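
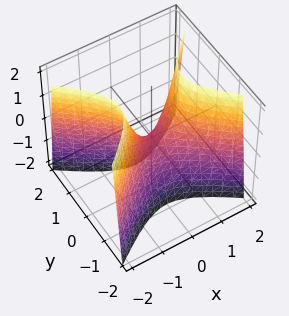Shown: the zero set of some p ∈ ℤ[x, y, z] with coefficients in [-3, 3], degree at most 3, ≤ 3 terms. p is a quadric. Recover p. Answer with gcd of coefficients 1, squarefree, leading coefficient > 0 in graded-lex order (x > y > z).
2*x^2 - 3*y^2 - z

First, deg p = 2. A saddle surface; a quadric.
Then, symmetries: it's symmetric under y → −y, forcing even powers of y; the x ↦ −x reflection is a symmetry, so x appears only in even powers.
Next, from the axis intercepts and sections: it meets the x-axis at x = 0 (among the integer gridlines); it meets the y-axis at y = 0 (among the integer gridlines).
Finally, matching integer coefficients to the picture gives p.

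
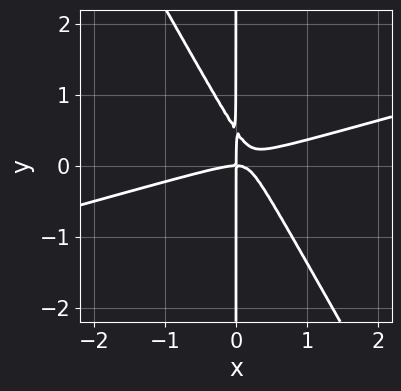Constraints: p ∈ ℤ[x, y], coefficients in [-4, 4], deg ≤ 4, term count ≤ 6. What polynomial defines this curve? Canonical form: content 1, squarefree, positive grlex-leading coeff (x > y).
x^3 - 3*x^2*y - 2*x*y^2 + x*y

The degree is 3 — no degree-2 curve has this shape.
Against the integer gridlines: it crosses the x-axis at the gridline x = 0; the visible y-axis segment lies entirely on the curve.
The integer polynomial consistent with all of this is the stated p.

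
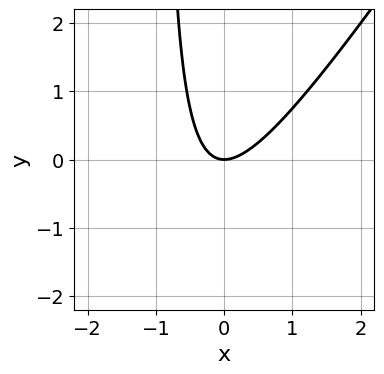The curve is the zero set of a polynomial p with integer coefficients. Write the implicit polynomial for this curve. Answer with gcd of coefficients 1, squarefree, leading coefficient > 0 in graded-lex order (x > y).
3*x^2 - 2*x*y - 2*y

deg p = 2. The shape is more complex than any degree-1 curve.
From the axis intercepts and sections: one y-axis crossing is at y = 0; it crosses the x-axis at the gridline x = 0.
Together with the visible shape, these determine p as stated.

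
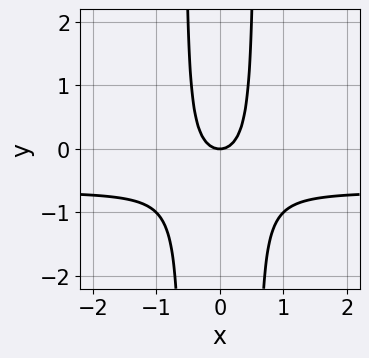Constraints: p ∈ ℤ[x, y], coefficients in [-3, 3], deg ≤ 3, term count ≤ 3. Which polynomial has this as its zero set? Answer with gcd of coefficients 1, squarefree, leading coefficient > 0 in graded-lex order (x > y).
1. deg p = 3.
2. Symmetries: mirror symmetry x ↦ −x ⇒ only even powers of x.
3. Checking where it meets the axes: it crosses the y-axis at the gridline y = 0; one x-axis crossing is at x = 0.
4. Solving for integer coefficients yields p as stated.

3*x^2*y + 2*x^2 - y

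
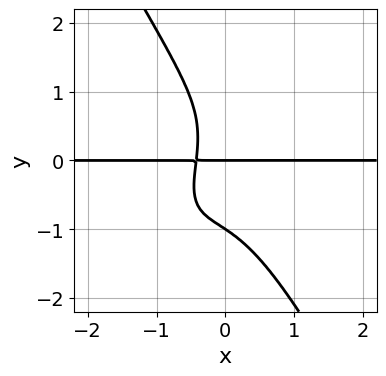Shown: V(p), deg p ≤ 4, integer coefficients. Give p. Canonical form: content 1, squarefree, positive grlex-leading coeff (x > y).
Degree: no degree-3 curve has this shape, so deg p = 4.
Against the integer gridlines: every point of the x-axis in the box is on the curve; among the integer gridlines, it crosses the y-axis at y ∈ {-1, 0}.
Fitting integer coefficients to these (and the overall shape) gives p.

2*x^3*y - 2*x^2*y^2 + y^4 + 2*x*y + y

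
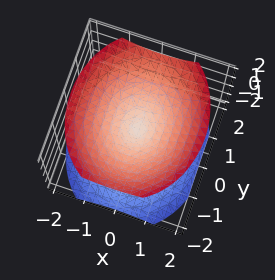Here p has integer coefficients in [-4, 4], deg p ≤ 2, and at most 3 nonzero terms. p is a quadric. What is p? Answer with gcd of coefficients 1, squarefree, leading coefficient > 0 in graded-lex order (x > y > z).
1. The picture has 2 separate pieces. Treating them together as one polynomial.
2. Degree: a double cone through the origin; a quadric, so deg p = 2.
3. Symmetries: it's symmetric under y → −y, forcing even powers of y; it's symmetric under z → −z, forcing even powers of z; the x ↦ −x reflection is a symmetry, so x appears only in even powers.
4. Observable constraints: one z-axis crossing is at z = 0; it meets the x-axis at x = 0 (among the integer gridlines); it meets the y-axis at y = 0 (among the integer gridlines).
5. Matching integer coefficients to the picture gives p.

3*x^2 + 2*y^2 - 3*z^2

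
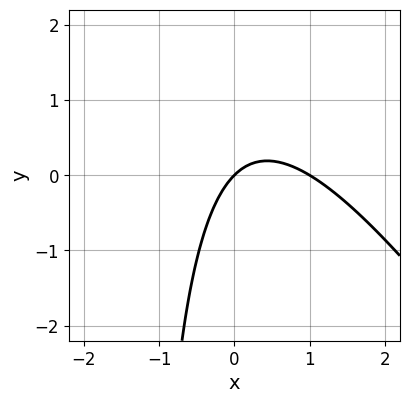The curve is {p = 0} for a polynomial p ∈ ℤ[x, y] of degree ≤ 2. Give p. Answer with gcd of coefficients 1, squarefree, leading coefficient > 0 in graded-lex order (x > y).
deg p = 2. A generic line meets the curve in up to 2 points.
Against the integer gridlines: the x-axis gridline crossings are at x ∈ {0, 1}; it meets the y-axis at y = 0 (among the integer gridlines).
Fitting integer coefficients to these (and the overall shape) gives p.

3*x^2 + 2*x*y - 3*x + 3*y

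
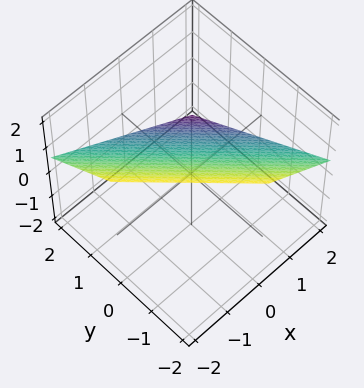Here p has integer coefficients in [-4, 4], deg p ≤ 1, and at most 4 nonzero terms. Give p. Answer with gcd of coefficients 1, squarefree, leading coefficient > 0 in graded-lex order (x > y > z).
(a) Degree: every cross-section is a straight line — this is a plane, so deg p = 1.
(b) Observable constraints: it crosses the x-axis at the gridline x = 1; it meets the y-axis at y = 1 (among the integer gridlines).
(c) Assembling these constraints gives the stated polynomial.

2*x + 2*y + 3*z - 2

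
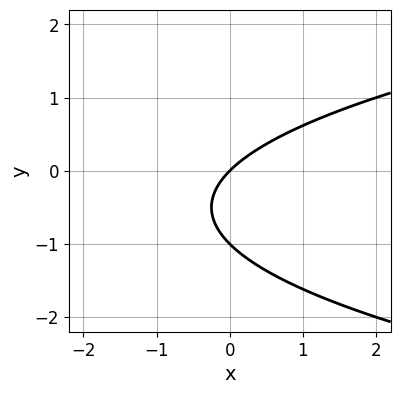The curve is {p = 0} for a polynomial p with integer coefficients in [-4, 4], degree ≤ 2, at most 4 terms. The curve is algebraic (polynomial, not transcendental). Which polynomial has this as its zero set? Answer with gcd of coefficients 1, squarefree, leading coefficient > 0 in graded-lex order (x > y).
(a) The degree is 2 — no degree-1 curve has this shape.
(b) From the visible intercepts: one x-axis crossing is at x = 0; the y-axis gridline crossings are at y ∈ {-1, 0}.
(c) The integer polynomial consistent with all of this is the stated p.

y^2 - x + y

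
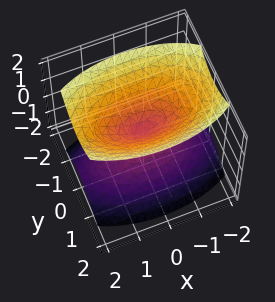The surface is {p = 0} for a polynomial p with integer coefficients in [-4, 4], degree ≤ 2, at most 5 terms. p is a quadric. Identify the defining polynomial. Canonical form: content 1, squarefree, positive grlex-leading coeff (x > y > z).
(a) There are 2 components. Treating them together as one polynomial.
(b) Degree: a double cone through the origin; a quadric, so deg p = 2.
(c) Symmetries: the x ↦ −x reflection is a symmetry, so x appears only in even powers; it's symmetric under y → −y, forcing even powers of y; the z ↦ −z reflection is a symmetry, so z appears only in even powers.
(d) Checking where it meets the axes: it crosses the x-axis at the gridline x = 0; it crosses the z-axis at the gridline z = 0.
(e) Matching integer coefficients to the picture gives p.

x^2 + 3*y^2 - 2*z^2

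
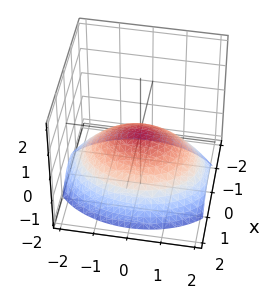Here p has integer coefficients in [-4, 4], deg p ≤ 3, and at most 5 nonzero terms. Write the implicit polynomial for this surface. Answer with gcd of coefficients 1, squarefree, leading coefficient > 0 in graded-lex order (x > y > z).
2*x^2 + y^2 + 3*z

deg p = 2. A single bowl opening along one axis; a quadric.
Symmetries: mirror symmetry x ↦ −x ⇒ only even powers of x; mirror symmetry y ↦ −y ⇒ only even powers of y.
From the axis intercepts and sections: one z-axis crossing is at z = 0; it meets the x-axis at x = 0 (among the integer gridlines); one y-axis crossing is at y = 0.
Assembling these constraints gives the stated polynomial.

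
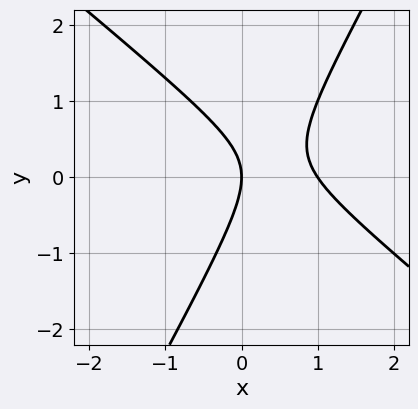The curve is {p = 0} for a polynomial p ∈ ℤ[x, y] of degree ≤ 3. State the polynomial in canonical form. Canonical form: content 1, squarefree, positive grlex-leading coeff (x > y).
3*x^2 + 2*x*y - 2*y^2 - 3*x

First, degree: no degree-1 curve has this shape, so deg p = 2.
Then, against the integer gridlines: the x-axis gridline crossings are at x ∈ {0, 1}; it crosses the y-axis at the gridline y = 0.
Finally, solving for integer coefficients yields p as stated.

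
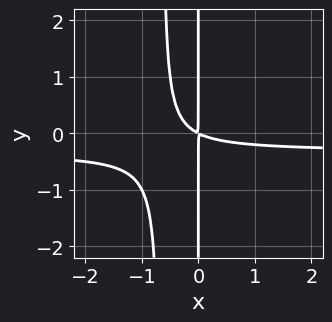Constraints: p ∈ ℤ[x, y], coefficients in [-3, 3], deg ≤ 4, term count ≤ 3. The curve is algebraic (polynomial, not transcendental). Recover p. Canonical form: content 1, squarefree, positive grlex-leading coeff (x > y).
3*x^2*y + x^2 + 2*x*y

Degree: no degree-2 curve has this shape, so deg p = 3.
From the visible intercepts: every point of the y-axis in the box is on the curve.
Putting this together gives p.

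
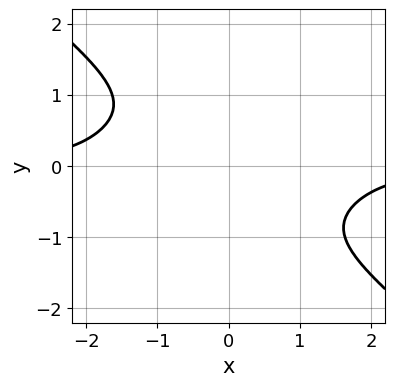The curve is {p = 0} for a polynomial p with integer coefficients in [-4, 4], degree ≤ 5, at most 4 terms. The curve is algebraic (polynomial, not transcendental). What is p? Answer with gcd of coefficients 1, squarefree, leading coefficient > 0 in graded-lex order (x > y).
x^3*y + x*y^3 + 3*y^4 + 3

deg p = 4. The shape is more complex than any degree-3 curve.
From the axis intercepts and sections: no x-intercept at any integer in the box; it misses every integer gridline on the y-axis.
These observations pin down the coefficients.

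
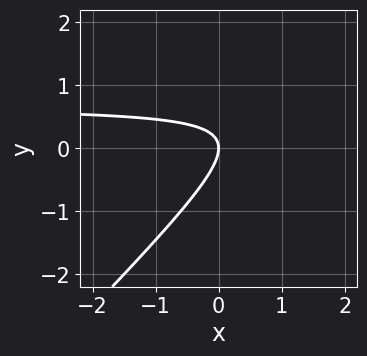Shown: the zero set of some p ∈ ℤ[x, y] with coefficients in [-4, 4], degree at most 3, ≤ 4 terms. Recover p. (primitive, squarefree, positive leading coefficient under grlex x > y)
1. Degree: a generic line meets the curve in up to 2 points, so deg p = 2.
2. Reading off the gridlines: it crosses the y-axis at the gridline y = 0; it meets the x-axis at x = 0 (among the integer gridlines).
3. Solving for integer coefficients yields p as stated.

3*x*y - 3*y^2 - 2*x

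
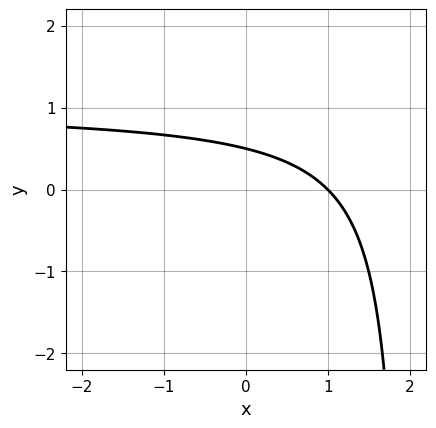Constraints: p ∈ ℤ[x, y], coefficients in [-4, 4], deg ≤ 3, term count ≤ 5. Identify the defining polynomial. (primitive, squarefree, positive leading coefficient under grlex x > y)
x*y - x - 2*y + 1

The degree is 2 — a generic line meets the curve in up to 2 points.
From the visible intercepts: it crosses the x-axis at the gridline x = 1.
These observations pin down the coefficients.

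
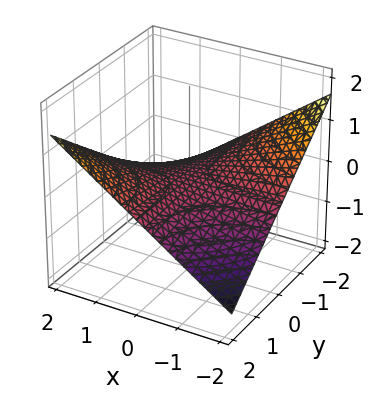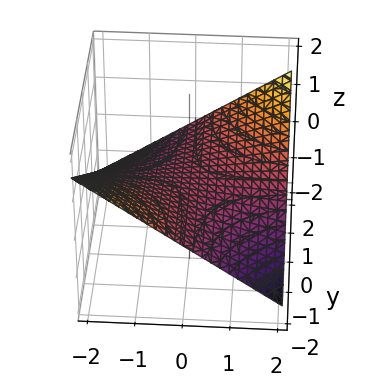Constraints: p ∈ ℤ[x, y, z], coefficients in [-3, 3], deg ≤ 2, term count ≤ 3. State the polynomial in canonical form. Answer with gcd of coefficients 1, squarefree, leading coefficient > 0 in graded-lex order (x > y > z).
First, the degree is 2 — a hyperbolic paraboloid; a quadric.
Next, from the axis intercepts and sections: one z-axis crossing is at z = 0; the visible y-axis segment lies entirely on the surface.
Finally, the integer polynomial consistent with all of this is the stated p. Check: (-1, 0, 0) on the x-axis lies on the surface, and p(-1, 0, 0) = 0. ✓

x*y - 3*z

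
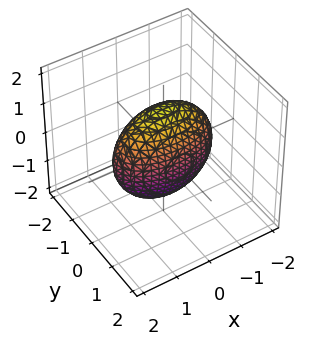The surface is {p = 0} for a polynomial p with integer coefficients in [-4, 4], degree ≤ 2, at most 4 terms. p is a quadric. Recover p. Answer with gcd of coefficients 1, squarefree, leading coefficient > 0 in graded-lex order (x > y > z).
First, degree: bounded and convex; a quadric, so deg p = 2.
Then, symmetries: mirror symmetry y ↦ −y ⇒ only even powers of y; the z ↦ −z reflection is a symmetry, so z appears only in even powers; mirror symmetry x ↦ −x ⇒ only even powers of x.
Finally, solving for integer coefficients yields p as stated.

x^2 + 3*y^2 + z^2 - 2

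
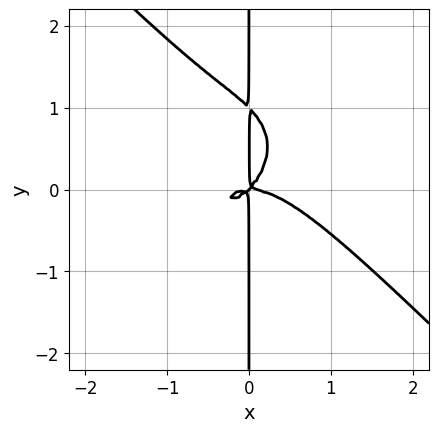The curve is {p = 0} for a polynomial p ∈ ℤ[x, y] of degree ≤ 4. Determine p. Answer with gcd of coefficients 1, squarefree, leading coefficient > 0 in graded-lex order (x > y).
First, deg p = 4. No degree-3 curve has this shape.
Then, from the axis intercepts and sections: the visible y-axis segment lies entirely on the curve.
Finally, fitting integer coefficients to these (and the overall shape) gives p.

x^4 + x*y^3 + x^2*y - x*y^2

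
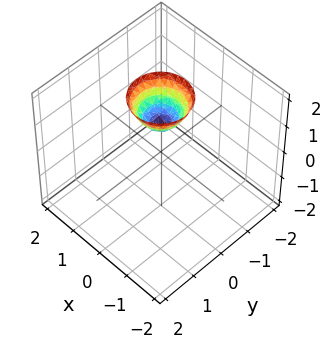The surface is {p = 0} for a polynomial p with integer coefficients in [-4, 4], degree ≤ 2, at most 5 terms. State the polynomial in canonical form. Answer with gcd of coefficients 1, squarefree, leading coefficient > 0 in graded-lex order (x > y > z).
1. deg p = 2. The shape is more complex than any degree-1 surface.
2. Symmetries: rotational symmetry about the z-axis ⇒ p depends on x, y only through x² + y².
3. From the visible intercepts: it misses every integer gridline on the y-axis; a circular section at z = 2 has radius between 0 and 1.
4. These observations pin down the coefficients. Check: (0, 0, 1) on the z-axis lies on the surface, and p(0, 0, 1) = 0. ✓

3*x^2 + 3*y^2 - 2*z + 2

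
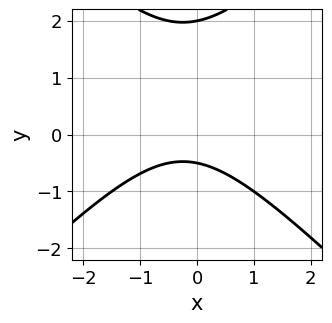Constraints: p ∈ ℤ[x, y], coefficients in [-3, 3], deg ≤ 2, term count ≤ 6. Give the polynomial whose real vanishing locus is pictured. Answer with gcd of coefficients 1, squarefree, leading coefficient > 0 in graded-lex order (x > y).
2*x^2 - 2*y^2 + x + 3*y + 2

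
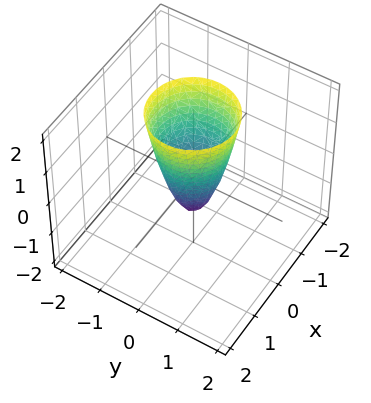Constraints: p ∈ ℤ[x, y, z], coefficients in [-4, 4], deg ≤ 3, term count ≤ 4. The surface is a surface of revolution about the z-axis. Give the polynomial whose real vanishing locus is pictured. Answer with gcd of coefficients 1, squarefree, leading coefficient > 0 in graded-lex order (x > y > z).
First, the degree is 2 — no degree-1 surface has this shape.
Next, symmetries: rotational symmetry about the z-axis ⇒ p depends on x, y only through x² + y².
Then, against the integer gridlines: a circular section at z = 1 has radius between 0 and 1; it crosses the z-axis at the gridline z = -1.
Finally, together with the visible shape, these determine p as stated.

3*x^2 + 3*y^2 - z - 1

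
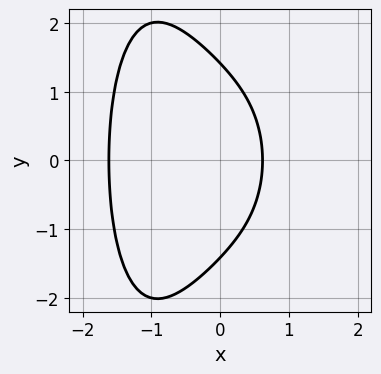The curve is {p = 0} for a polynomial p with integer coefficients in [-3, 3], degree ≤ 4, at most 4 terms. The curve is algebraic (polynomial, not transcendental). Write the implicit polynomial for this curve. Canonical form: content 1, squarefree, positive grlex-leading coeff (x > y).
x^4 + y^2 + 3*x - 2

First, the degree is 4 — no degree-3 curve has this shape.
Then, symmetries: it's symmetric under y → −y, forcing even powers of y.
Finally, these observations pin down the coefficients.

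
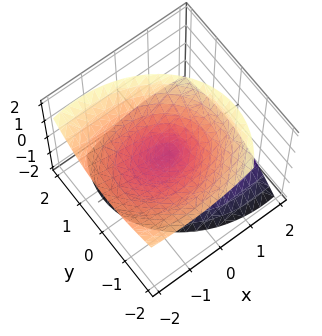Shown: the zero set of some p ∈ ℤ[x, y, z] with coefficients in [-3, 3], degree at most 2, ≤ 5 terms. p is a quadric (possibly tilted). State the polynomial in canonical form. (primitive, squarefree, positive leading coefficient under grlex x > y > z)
2*x^2 + 3*x*z + 3*y^2 + 2*y*z - 3*z^2

1. There are 2 components.
2. Degree: no degree-1 surface has this shape, so deg p = 2.
3. From the visible intercepts: it meets the x-axis at x = 0 (among the integer gridlines); it crosses the z-axis at the gridline z = 0; one y-axis crossing is at y = 0.
4. Fitting integer coefficients to these (and the overall shape) gives p.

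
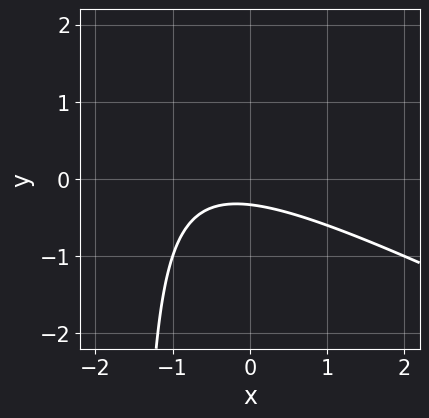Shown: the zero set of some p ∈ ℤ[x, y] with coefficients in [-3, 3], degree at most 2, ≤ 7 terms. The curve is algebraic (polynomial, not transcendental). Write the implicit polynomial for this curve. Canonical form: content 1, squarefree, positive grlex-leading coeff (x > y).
(a) The degree is 2 — no degree-1 curve has this shape.
(b) Checking where it meets the axes: the curve avoids every integer x-axis point in the box.
(c) The integer polynomial consistent with all of this is the stated p.

x^2 + 2*x*y + x + 3*y + 1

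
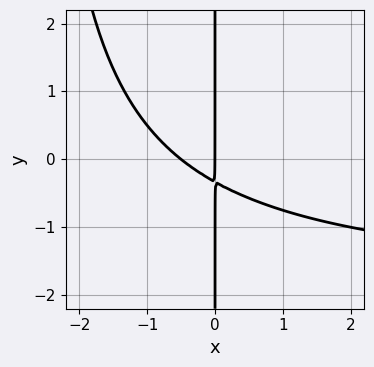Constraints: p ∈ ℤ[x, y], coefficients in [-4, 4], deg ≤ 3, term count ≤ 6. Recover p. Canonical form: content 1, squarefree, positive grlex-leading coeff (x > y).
x^2*y + 2*x^2 + 3*x*y + x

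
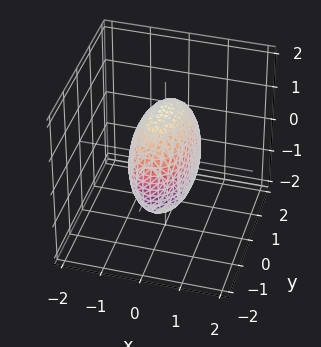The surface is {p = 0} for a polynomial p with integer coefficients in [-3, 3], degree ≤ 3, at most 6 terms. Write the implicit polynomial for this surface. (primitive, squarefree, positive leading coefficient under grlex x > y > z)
3*x^2 + y^2 + z^2 - 2

Degree: a closed, bounded, convex surface; a quadric, so deg p = 2.
Symmetries: mirror symmetry z ↦ −z ⇒ only even powers of z; it's symmetric under y → −y, forcing even powers of y; the x ↦ −x reflection is a symmetry, so x appears only in even powers.
Matching integer coefficients to the picture gives p.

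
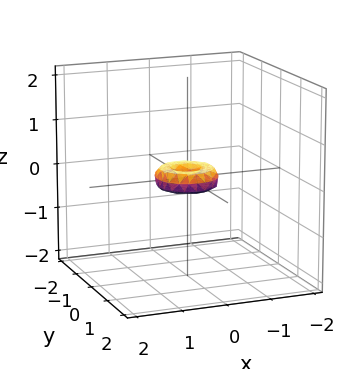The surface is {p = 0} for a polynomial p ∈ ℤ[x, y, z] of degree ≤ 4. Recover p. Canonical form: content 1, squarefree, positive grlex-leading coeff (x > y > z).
2*x^4 + 4*x^2*y^2 + 2*y^4 - x^2 - y^2 + 2*z^2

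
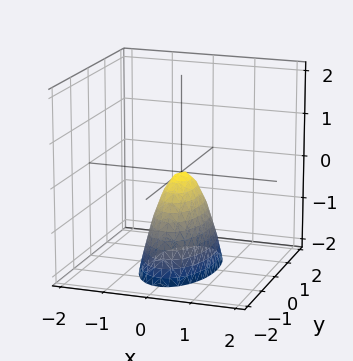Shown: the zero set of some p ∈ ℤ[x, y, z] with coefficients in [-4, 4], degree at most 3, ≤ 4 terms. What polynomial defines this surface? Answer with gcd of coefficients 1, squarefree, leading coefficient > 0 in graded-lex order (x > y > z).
3*x^2 + y^2 + z

(a) deg p = 2. A paraboloid; a quadric.
(b) Symmetries: the x ↦ −x reflection is a symmetry, so x appears only in even powers; the y ↦ −y reflection is a symmetry, so y appears only in even powers.
(c) Reading off the gridlines: it meets the y-axis at y = 0 (among the integer gridlines); it meets the x-axis at x = 0 (among the integer gridlines); it crosses the z-axis at the gridline z = 0.
(d) Together with the visible shape, these determine p as stated.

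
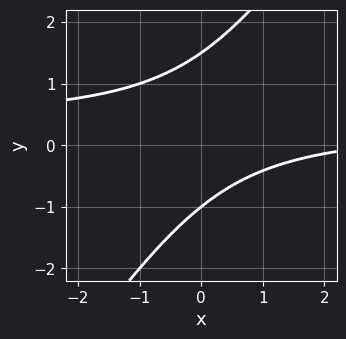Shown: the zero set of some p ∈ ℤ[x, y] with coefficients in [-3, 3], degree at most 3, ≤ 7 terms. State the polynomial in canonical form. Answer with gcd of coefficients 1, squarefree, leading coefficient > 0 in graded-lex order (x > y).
(a) The degree is 2 — a generic line meets the curve in up to 2 points.
(b) From the visible intercepts: it meets the y-axis at y = -1 (among the integer gridlines); it misses every integer gridline on the x-axis.
(c) Assembling these constraints gives the stated polynomial.

3*x*y - 2*y^2 - x + y + 3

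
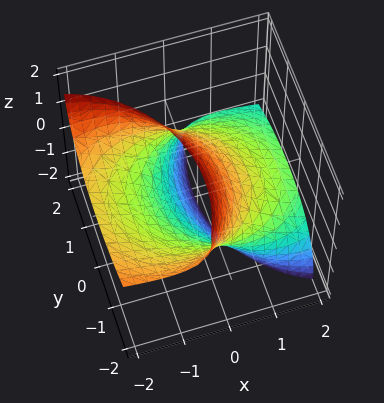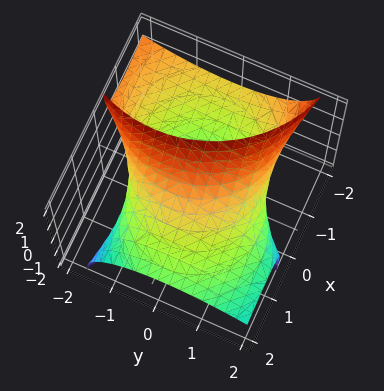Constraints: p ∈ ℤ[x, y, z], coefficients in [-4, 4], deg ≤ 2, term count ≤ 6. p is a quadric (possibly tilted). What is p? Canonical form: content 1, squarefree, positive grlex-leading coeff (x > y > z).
First, deg p = 2. No degree-1 surface has this shape.
Finally, the integer polynomial consistent with all of this is the stated p.

x^2 + 3*x*z + y^2 + y*z + z^2 - 2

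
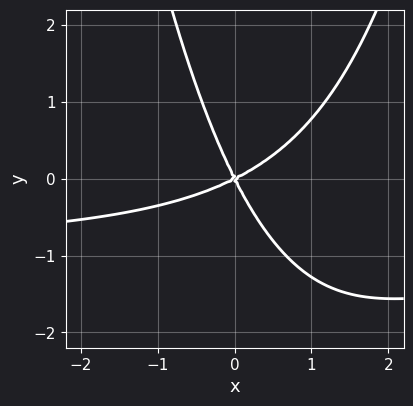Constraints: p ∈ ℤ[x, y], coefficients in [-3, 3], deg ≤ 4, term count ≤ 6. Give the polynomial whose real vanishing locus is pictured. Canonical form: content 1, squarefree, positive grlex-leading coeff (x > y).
2*x^2*y + 2*x^2 - 3*x*y - 2*y^2

The degree is 3 — no degree-2 curve has this shape.
Checking where it meets the axes: it meets the x-axis at x = 0 (among the integer gridlines); it meets the y-axis at y = 0 (among the integer gridlines).
Together with the visible shape, these determine p as stated.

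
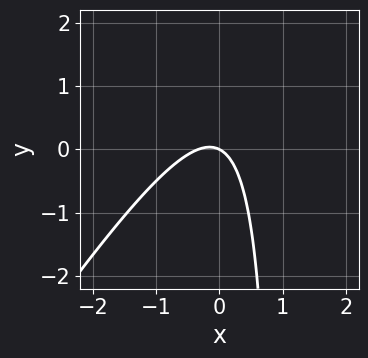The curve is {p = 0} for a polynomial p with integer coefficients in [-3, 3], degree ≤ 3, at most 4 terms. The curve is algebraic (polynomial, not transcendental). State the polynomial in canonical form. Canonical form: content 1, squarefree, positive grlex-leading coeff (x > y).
3*x^2 - 2*x*y + x + 2*y

(a) Degree: no degree-1 curve has this shape, so deg p = 2.
(b) From the axis intercepts and sections: it meets the y-axis at y = 0 (among the integer gridlines); it crosses the x-axis at the gridline x = 0.
(c) Putting this together gives p.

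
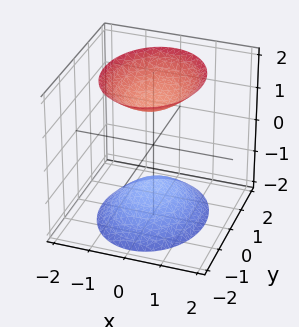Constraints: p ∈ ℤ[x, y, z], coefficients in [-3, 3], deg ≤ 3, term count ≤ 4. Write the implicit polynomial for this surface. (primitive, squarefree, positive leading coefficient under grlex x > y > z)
3*x^2 + 2*y^2 - 2*z^2 + 3

1. The picture has 2 separate pieces. They look like related sheets of one shape, so recover p as a whole.
2. The degree is 2 — two sheets facing apart; a quadric.
3. Symmetries: it's symmetric under y → −y, forcing even powers of y; it's symmetric under x → −x, forcing even powers of x; the z ↦ −z reflection is a symmetry, so z appears only in even powers.
4. Checking where it meets the axes: no y-intercept at any integer in the box; no x-intercept at any integer in the box.
5. These observations pin down the coefficients.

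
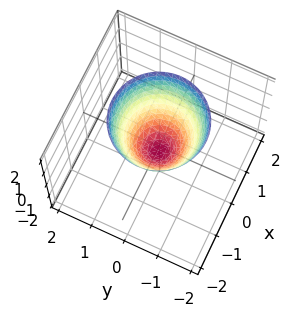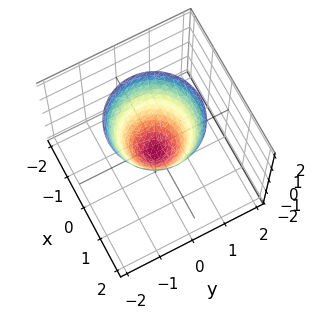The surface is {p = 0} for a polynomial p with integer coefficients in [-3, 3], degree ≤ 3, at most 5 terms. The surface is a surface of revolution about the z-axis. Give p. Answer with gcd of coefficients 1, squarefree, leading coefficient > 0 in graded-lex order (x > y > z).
3*x^2 + 3*y^2 - 2*z - 1

(a) The degree is 2 — a generic line meets the surface in up to 2 points.
(b) Symmetries: the surface is invariant under rotation about z: p = q(x² + y², z).
(c) Against the integer gridlines: a circular section at z = 2 has radius between 1 and 2.
(d) Putting this together gives p.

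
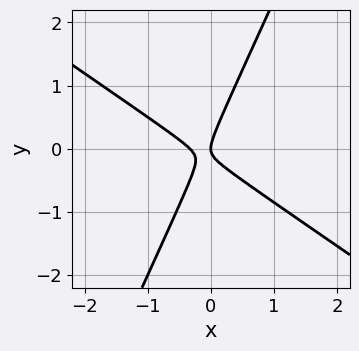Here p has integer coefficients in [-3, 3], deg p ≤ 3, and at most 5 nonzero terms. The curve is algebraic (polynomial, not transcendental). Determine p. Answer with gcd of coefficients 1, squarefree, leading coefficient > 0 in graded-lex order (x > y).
3*x^2 + 3*x*y - 2*y^2 + x

First, the degree is 2 — no degree-1 curve has this shape.
Then, from the axis intercepts and sections: it crosses the y-axis at the gridline y = 0; it meets the x-axis at x = 0 (among the integer gridlines).
Finally, assembling these constraints gives the stated polynomial.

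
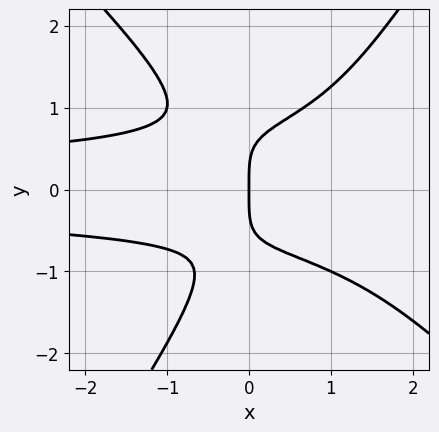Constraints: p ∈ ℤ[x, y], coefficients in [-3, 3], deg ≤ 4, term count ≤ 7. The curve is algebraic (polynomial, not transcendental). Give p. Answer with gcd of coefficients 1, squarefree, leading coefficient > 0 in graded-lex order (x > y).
3*x^2*y^2 + x*y^3 - 2*y^4 - 3*x*y^2 + 3*x

(a) Degree: a generic line meets the curve in up to 4 points, so deg p = 4.
(b) Reading off the gridlines: one y-axis crossing is at y = 0; it meets the x-axis at x = 0 (among the integer gridlines).
(c) Solving for integer coefficients yields p as stated.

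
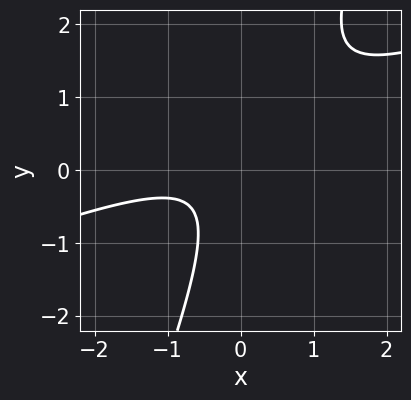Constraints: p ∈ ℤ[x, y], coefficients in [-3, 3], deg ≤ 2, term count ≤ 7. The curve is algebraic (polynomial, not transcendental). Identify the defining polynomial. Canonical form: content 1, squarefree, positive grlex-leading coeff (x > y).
x^2 - 3*x*y + y^2 + x + 1

1. deg p = 2.
2. Against the integer gridlines: it misses every integer gridline on the x-axis; the curve avoids every integer y-axis point in the box.
3. Putting this together gives p.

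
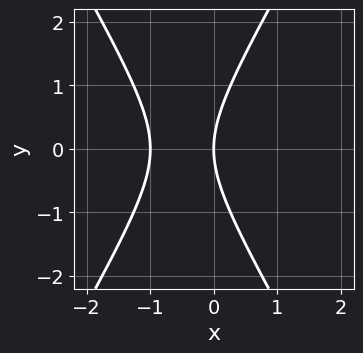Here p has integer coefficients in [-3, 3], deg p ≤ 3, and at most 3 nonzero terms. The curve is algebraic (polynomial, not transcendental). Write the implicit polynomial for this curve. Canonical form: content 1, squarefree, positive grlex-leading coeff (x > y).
1. Degree: a generic line meets the curve in up to 2 points, so deg p = 2.
2. Symmetries: mirror symmetry y ↦ −y ⇒ only even powers of y.
3. Against the integer gridlines: among the integer gridlines, it crosses the x-axis at x ∈ {-1, 0}; one y-axis crossing is at y = 0.
4. Solving for integer coefficients yields p as stated.

3*x^2 - y^2 + 3*x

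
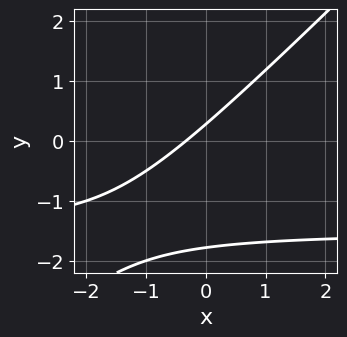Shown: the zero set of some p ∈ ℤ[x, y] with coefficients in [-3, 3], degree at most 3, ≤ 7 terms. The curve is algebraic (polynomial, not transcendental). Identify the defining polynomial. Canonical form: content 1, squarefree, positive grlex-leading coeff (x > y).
(a) deg p = 2. A generic line meets the curve in up to 2 points.
(b) Putting this together gives p.

2*x*y - 2*y^2 + 3*x - 3*y + 1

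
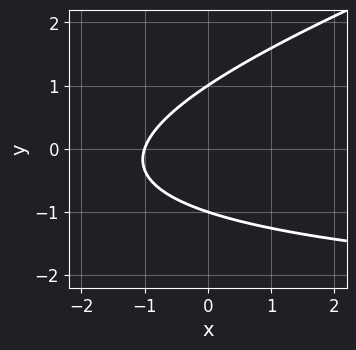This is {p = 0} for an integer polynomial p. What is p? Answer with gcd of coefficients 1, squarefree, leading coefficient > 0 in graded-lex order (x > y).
x*y - 3*y^2 + 3*x + 3

1. deg p = 2. A generic line meets the curve in up to 2 points.
2. From the visible intercepts: it meets the x-axis at x = -1 (among the integer gridlines); among the integer gridlines, it crosses the y-axis at y ∈ {-1, 1}.
3. Fitting integer coefficients to these (and the overall shape) gives p.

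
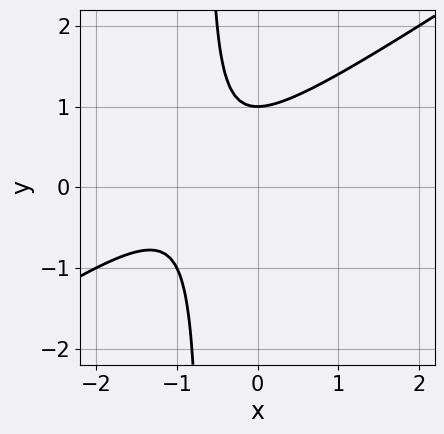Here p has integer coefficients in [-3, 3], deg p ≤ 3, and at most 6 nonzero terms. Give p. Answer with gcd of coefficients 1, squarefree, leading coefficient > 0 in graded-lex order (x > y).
2*x^2 - 3*x*y + 3*x - 2*y + 2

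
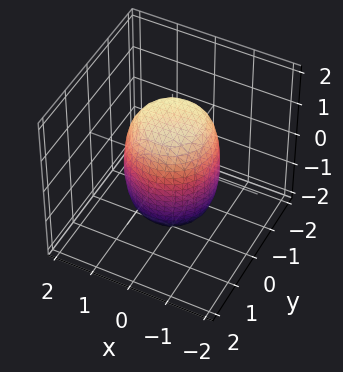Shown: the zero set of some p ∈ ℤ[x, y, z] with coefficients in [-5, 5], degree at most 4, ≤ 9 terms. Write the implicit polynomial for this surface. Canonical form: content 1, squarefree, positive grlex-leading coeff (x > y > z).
The degree is 4 — no degree-3 surface has this shape.
Symmetries: every cross-section ⟂ z is a circle, so x, y appear only via x² + y².
From the visible intercepts: a circular section at z = 1 has radius exactly 1.
Matching integer coefficients to the picture gives p.

2*x^4 + 4*x^2*y^2 + 2*y^4 - x^2 - y^2 + z^2 - 2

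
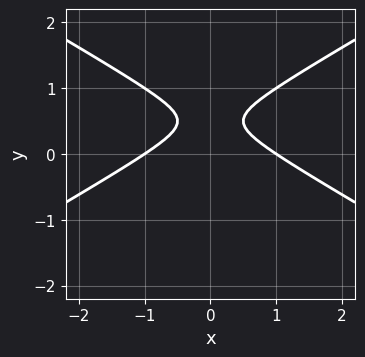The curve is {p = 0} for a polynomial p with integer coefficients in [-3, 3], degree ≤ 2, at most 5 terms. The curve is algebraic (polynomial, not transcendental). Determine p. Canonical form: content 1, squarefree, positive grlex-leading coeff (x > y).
x^2 - 3*y^2 + 3*y - 1

(a) Degree: no degree-1 curve has this shape, so deg p = 2.
(b) Symmetries: it's symmetric under x → −x, forcing even powers of x.
(c) Observable constraints: among the integer gridlines, it crosses the x-axis at x ∈ {-1, 1}; the curve avoids every integer y-axis point in the box.
(d) Solving for integer coefficients yields p as stated.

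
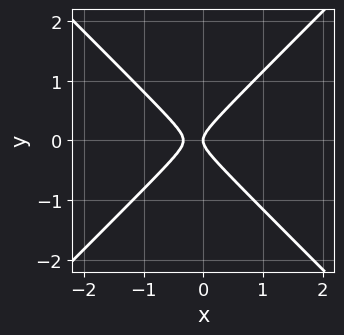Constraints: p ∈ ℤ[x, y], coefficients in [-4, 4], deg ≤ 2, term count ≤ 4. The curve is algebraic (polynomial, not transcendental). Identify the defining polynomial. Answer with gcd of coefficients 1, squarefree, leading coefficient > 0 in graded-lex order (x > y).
3*x^2 - 3*y^2 + x

Degree: the shape is more complex than any degree-1 curve, so deg p = 2.
Symmetries: the y ↦ −y reflection is a symmetry, so y appears only in even powers.
Observable constraints: it meets the x-axis at x = 0 (among the integer gridlines); one y-axis crossing is at y = 0.
Together with the visible shape, these determine p as stated.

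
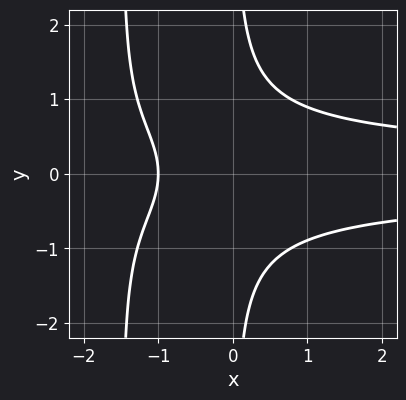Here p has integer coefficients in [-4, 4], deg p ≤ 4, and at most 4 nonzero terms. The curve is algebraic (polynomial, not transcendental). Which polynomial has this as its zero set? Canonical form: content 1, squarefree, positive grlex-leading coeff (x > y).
1. The degree is 4 — a generic line meets the curve in up to 4 points.
2. Symmetries: the y ↦ −y reflection is a symmetry, so y appears only in even powers.
3. From the axis intercepts and sections: it misses every integer gridline on the y-axis; one x-axis crossing is at x = -1.
4. Putting this together gives p.

2*x^2*y^2 + 3*x*y^2 - 2*x - 2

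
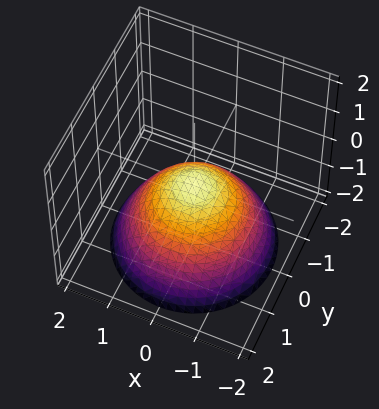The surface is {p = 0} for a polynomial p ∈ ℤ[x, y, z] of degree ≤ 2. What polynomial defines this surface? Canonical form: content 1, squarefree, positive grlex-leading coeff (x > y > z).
First, the degree is 2 — a paraboloid; a quadric.
Next, by symmetry, every cross-section ⟂ z is a circle, so x, y appear only via x² + y².
Then, against the integer gridlines: it crosses the z-axis at the gridline z = 0; a circular section at z = -2 has radius between 1 and 2; it crosses the y-axis at the gridline y = 0; it meets the x-axis at x = 0 (among the integer gridlines).
Finally, together with the visible shape, these determine p as stated.

2*x^2 + 2*y^2 + 3*z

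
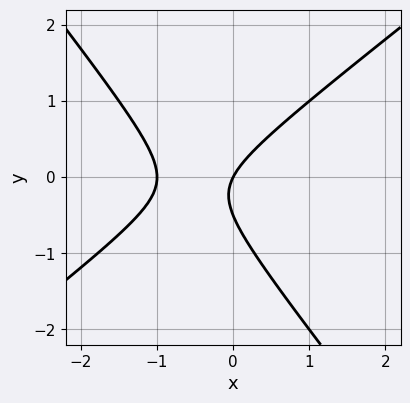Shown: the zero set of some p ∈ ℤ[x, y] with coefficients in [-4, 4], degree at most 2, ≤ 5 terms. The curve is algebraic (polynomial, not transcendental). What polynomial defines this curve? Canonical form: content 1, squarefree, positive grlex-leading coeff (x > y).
2*x^2 - x*y - 2*y^2 + 2*x - y

deg p = 2.
From the visible intercepts: among the integer gridlines, it crosses the x-axis at x ∈ {-1, 0}; one y-axis crossing is at y = 0.
Together with the visible shape, these determine p as stated.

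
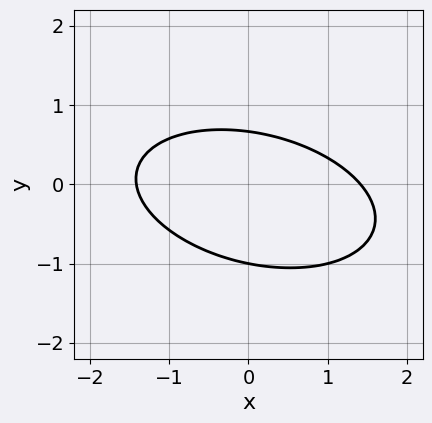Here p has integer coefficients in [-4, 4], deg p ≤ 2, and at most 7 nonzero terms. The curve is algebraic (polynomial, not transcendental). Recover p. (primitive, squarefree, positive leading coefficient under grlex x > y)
x^2 + x*y + 3*y^2 + y - 2

First, the degree is 2 — no degree-1 curve has this shape.
Then, against the integer gridlines: it crosses the y-axis at the gridline y = -1.
Finally, the integer polynomial consistent with all of this is the stated p.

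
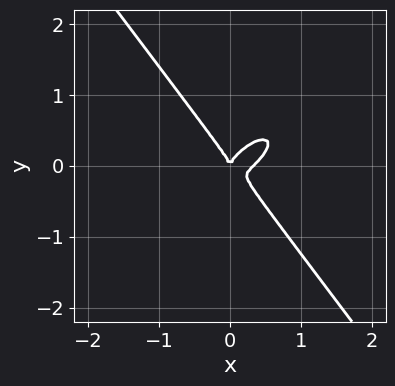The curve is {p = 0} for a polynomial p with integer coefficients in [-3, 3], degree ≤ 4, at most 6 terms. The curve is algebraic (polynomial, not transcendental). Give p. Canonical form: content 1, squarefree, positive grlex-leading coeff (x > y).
First, the degree is 3 — the shape is more complex than any degree-2 curve.
Then, against the integer gridlines: it meets the y-axis at y = 0 (among the integer gridlines); it meets the x-axis at x = 0 (among the integer gridlines).
Finally, putting this together gives p.

3*x^3 - 3*x^2*y + 3*y^3 - x^2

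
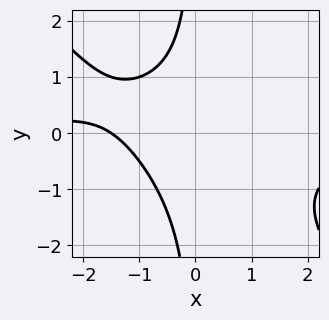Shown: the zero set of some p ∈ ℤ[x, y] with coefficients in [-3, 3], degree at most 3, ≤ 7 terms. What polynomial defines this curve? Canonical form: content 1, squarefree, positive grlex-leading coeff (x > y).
2*x^2*y + 2*x*y^2 + x*y + 2*x + 3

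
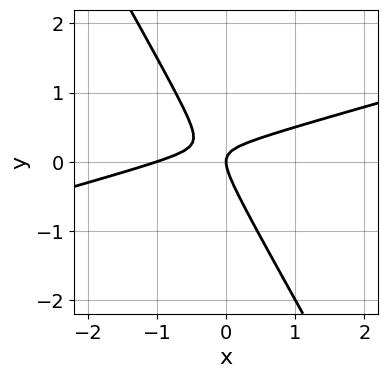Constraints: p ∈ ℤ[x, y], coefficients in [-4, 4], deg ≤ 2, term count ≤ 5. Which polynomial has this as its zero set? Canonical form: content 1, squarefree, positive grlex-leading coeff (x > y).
(a) Degree: a generic line meets the curve in up to 2 points, so deg p = 2.
(b) From the visible intercepts: the x-axis gridline crossings are at x ∈ {-1, 0}; it meets the y-axis at y = 0 (among the integer gridlines).
(c) Putting this together gives p.

x^2 - 3*x*y - 2*y^2 + x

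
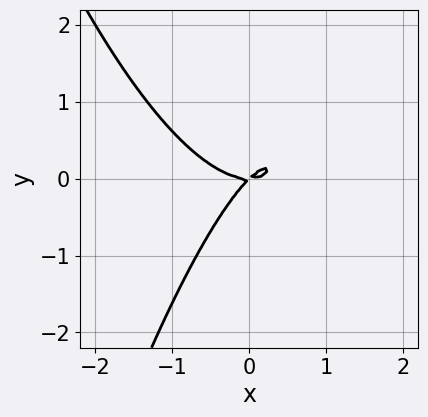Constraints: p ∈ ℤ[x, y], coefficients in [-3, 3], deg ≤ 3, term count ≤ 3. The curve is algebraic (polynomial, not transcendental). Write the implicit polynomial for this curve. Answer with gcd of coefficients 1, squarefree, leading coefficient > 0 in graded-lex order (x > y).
x^3 - x*y + y^2

First, degree: the shape is more complex than any degree-2 curve, so deg p = 3.
Next, reading off the gridlines: one x-axis crossing is at x = 0; it meets the y-axis at y = 0 (among the integer gridlines).
Finally, matching integer coefficients to the picture gives p.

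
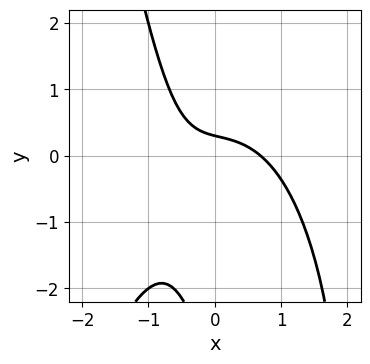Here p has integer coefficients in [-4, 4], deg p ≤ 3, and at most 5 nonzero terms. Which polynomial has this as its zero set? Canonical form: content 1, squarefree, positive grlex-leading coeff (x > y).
The degree is 3 — no degree-2 curve has this shape.
Putting this together gives p.

3*x^3 + 3*x*y + y^2 + 3*y - 1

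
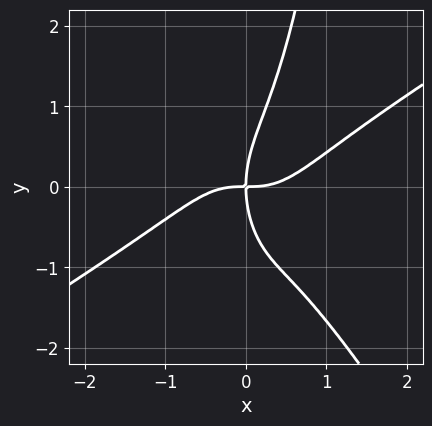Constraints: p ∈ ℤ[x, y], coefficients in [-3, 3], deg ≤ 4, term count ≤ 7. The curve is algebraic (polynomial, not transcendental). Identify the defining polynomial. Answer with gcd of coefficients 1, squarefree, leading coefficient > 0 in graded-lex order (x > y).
3*x^4 - 3*x^3*y - 3*x^2*y^2 + y^3 - 3*x*y

(a) Degree: the shape is more complex than any degree-3 curve, so deg p = 4.
(b) Against the integer gridlines: it crosses the y-axis at the gridline y = 0; one x-axis crossing is at x = 0.
(c) Solving for integer coefficients yields p as stated.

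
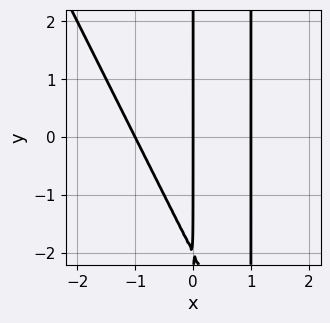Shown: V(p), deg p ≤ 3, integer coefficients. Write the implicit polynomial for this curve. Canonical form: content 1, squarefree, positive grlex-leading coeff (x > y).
First, degree: the shape is more complex than any degree-2 curve, so deg p = 3.
Then, from the visible intercepts: the visible y-axis segment lies entirely on the curve; among the integer gridlines, it crosses the x-axis at x ∈ {-1, 0, 1}.
Finally, solving for integer coefficients yields p as stated.

2*x^3 + x^2*y - x*y - 2*x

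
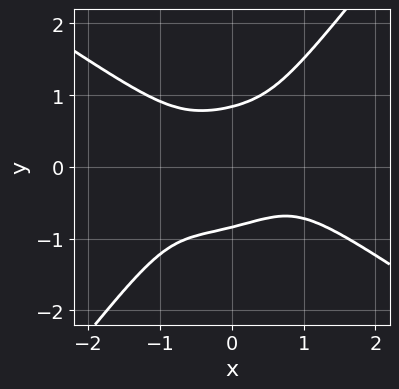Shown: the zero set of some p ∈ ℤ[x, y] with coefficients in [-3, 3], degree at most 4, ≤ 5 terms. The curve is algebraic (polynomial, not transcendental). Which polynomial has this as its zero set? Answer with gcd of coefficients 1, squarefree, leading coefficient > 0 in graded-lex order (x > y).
First, deg p = 4.
Then, from the visible intercepts: no x-intercept at any integer in the box.
Finally, matching integer coefficients to the picture gives p.

x^4 + 2*x*y^3 - 2*y^4 + x^2*y + 1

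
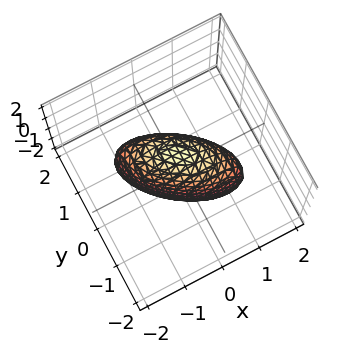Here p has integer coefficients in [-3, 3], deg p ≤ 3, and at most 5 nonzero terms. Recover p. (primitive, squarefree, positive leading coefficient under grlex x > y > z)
2*x^2 + 3*x*y + 3*y^2 + z^2 - 2

deg p = 2.
Checking where it meets the axes: the x-axis gridline crossings are at x ∈ {-1, 1}.
Fitting integer coefficients to these (and the overall shape) gives p.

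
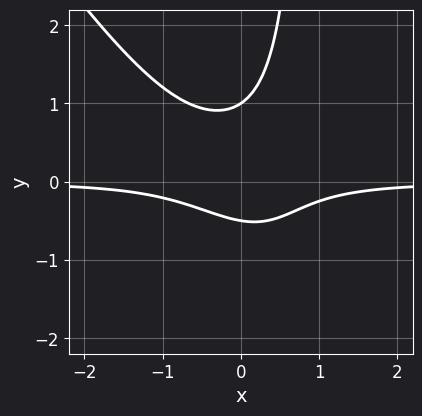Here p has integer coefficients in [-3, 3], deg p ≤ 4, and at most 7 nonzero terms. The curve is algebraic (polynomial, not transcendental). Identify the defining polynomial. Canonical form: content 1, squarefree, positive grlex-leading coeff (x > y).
3*x^2*y + 2*x*y^2 - 2*y^2 + y + 1

First, deg p = 3. No degree-2 curve has this shape.
Then, from the axis intercepts and sections: the curve avoids every integer x-axis point in the box; one y-axis crossing is at y = 1.
Finally, fitting integer coefficients to these (and the overall shape) gives p.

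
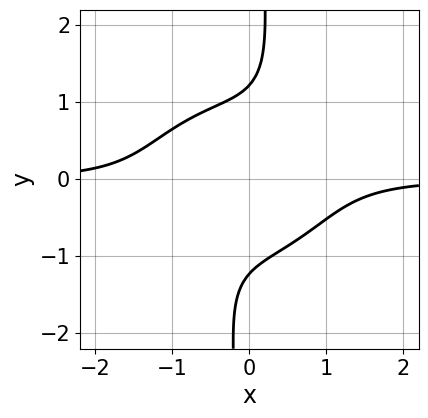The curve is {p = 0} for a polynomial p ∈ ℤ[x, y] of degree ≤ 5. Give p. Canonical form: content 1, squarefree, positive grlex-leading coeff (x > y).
3*x^3*y + 3*x*y^3 + x^2*y - 2*y^2 + 3

Degree: the shape is more complex than any degree-3 curve, so deg p = 4.
From the axis intercepts and sections: the curve avoids every integer x-axis point in the box.
Putting this together gives p.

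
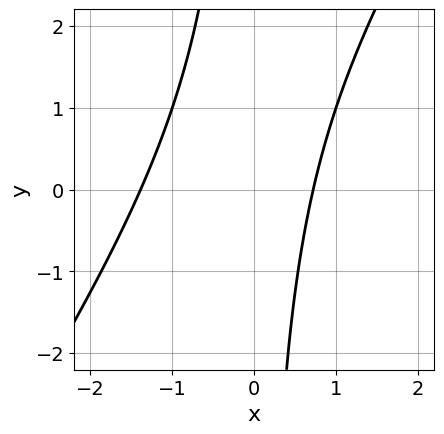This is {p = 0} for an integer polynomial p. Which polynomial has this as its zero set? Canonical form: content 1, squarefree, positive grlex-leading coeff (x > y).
3*x^2 - 2*x*y + 2*x - 3

1. The degree is 2 — a generic line meets the curve in up to 2 points.
2. Observable constraints: the curve avoids every integer y-axis point in the box.
3. These observations pin down the coefficients.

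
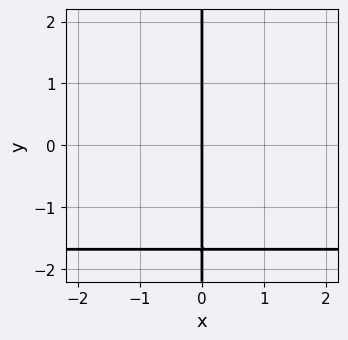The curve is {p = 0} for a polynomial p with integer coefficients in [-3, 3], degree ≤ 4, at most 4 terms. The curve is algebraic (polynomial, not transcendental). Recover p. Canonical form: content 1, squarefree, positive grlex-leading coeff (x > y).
2*x*y^3 + 3*x*y^2 + x

The degree is 4 — a generic line meets the curve in up to 4 points.
From the axis intercepts and sections: the visible y-axis segment lies entirely on the curve; one x-axis crossing is at x = 0.
Together with the visible shape, these determine p as stated.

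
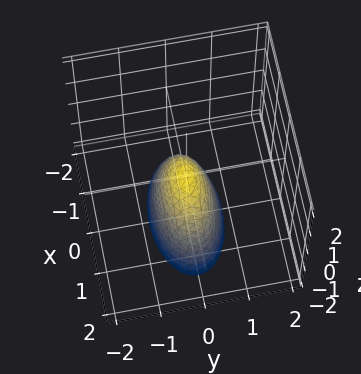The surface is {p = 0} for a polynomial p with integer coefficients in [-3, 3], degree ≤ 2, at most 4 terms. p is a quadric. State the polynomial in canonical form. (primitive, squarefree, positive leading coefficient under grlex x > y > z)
(a) deg p = 2. A paraboloid; a quadric.
(b) Symmetries: the x ↦ −x reflection is a symmetry, so x appears only in even powers; it's symmetric under y → −y, forcing even powers of y.
(c) Checking where it meets the axes: one z-axis crossing is at z = 0; one x-axis crossing is at x = 0.
(d) Putting this together gives p.

x^2 + 3*y^2 + z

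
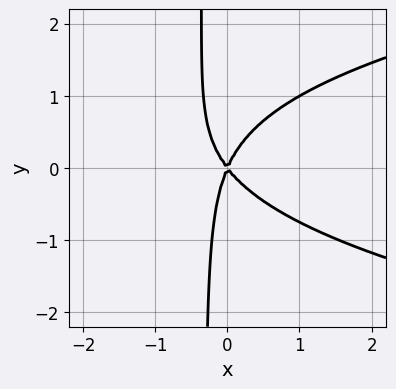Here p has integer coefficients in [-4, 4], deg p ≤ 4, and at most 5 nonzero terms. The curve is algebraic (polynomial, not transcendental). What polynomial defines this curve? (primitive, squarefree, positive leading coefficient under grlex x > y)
1. deg p = 3. A generic line meets the curve in up to 3 points.
2. From the visible intercepts: one x-axis crossing is at x = 0; it crosses the y-axis at the gridline y = 0.
3. Assembling these constraints gives the stated polynomial.

3*x*y^2 - 3*x^2 - x*y + y^2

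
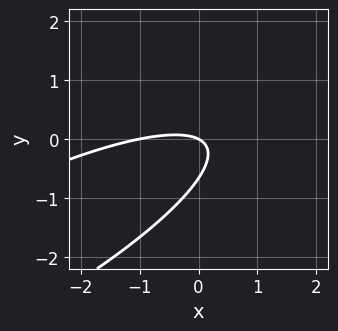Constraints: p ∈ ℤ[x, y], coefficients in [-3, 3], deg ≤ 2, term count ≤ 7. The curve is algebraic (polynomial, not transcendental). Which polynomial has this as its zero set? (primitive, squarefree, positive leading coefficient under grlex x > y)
x^2 - 3*x*y + 3*y^2 + x + 2*y

The degree is 2 — a generic line meets the curve in up to 2 points.
From the visible intercepts: the x-axis gridline crossings are at x ∈ {-1, 0}; it crosses the y-axis at the gridline y = 0.
Together with the visible shape, these determine p as stated.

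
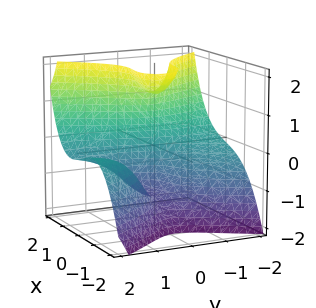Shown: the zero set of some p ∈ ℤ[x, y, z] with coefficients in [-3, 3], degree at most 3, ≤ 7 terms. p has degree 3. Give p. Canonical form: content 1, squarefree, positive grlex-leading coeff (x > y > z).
3*x^3 - 3*y^2*z - 2*x*y + z^2 - 2

The degree is 3 — no degree-2 surface has this shape.
From the visible intercepts: the surface avoids every integer y-axis point in the box.
Together with the visible shape, these determine p as stated.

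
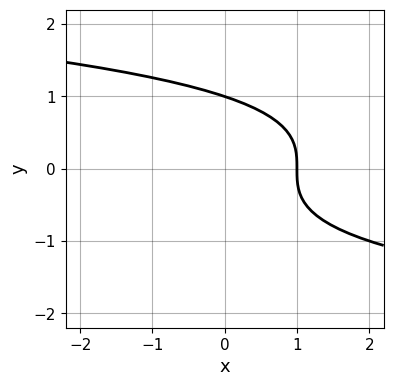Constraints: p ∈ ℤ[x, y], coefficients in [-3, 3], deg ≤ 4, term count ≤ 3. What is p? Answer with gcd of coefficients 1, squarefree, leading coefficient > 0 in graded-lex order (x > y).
Degree: no degree-2 curve has this shape, so deg p = 3.
Against the integer gridlines: it crosses the x-axis at the gridline x = 1; it meets the y-axis at y = 1 (among the integer gridlines).
Assembling these constraints gives the stated polynomial.

y^3 + x - 1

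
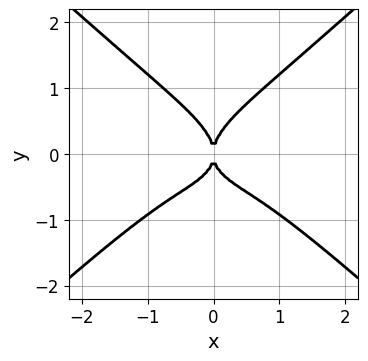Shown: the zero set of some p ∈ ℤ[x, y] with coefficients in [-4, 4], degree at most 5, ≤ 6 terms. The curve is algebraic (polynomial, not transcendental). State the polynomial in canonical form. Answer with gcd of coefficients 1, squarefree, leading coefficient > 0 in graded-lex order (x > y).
2*x^4 - 3*y^4 + 2*x^2*y + 2*x^2

deg p = 4.
Symmetries: the x ↦ −x reflection is a symmetry, so x appears only in even powers.
From the axis intercepts and sections: one x-axis crossing is at x = 0; it crosses the y-axis at the gridline y = 0.
These observations pin down the coefficients.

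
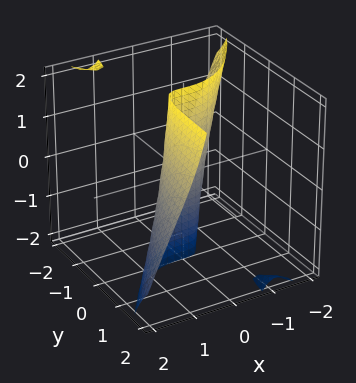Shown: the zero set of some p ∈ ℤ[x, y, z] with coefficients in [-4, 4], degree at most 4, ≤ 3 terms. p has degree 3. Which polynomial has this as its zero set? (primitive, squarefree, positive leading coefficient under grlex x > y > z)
There are 2 components. They look like related sheets of one shape, so recover p as a whole.
Degree: the shape is more complex than any degree-2 surface, so deg p = 3.
From the axis intercepts and sections: it meets the x-axis at x = 0 (among the integer gridlines); it crosses the y-axis at the gridline y = 0; the visible z-axis segment lies entirely on the surface.
Putting this together gives p.

2*x^3 + 2*x*y*z - 3*y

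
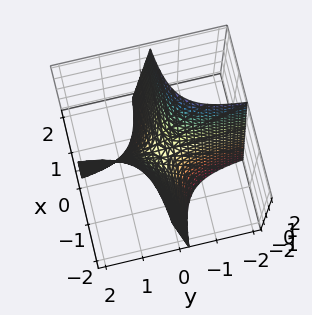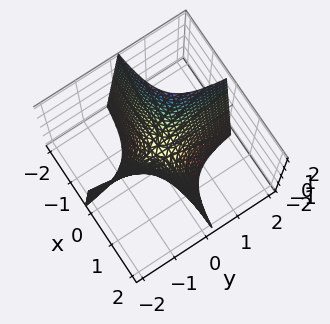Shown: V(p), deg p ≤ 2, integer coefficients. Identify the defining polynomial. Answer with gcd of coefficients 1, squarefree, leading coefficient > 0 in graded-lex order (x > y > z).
4*x*y + z

(a) deg p = 2.
(b) From the visible intercepts: it meets the z-axis at z = 0 (among the integer gridlines); the visible x-axis segment lies entirely on the surface; the visible y-axis segment lies entirely on the surface.
(c) Together with the visible shape, these determine p as stated.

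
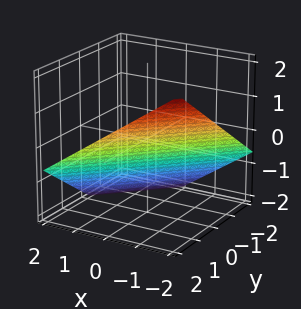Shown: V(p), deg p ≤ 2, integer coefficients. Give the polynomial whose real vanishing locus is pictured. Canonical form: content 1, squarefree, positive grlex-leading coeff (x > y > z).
1. deg p = 1. The surface is flat (a plane).
2. Observable constraints: one x-axis crossing is at x = -1; one y-axis crossing is at y = 1.
3. These observations pin down the coefficients.

2*x - 2*y + 3*z + 2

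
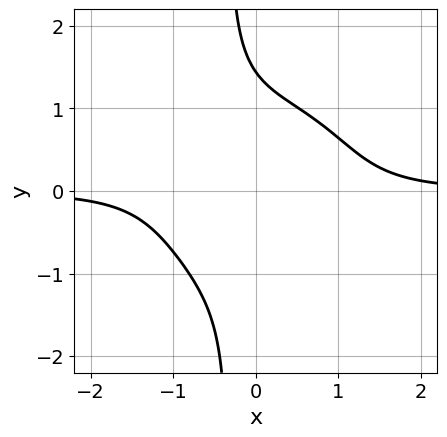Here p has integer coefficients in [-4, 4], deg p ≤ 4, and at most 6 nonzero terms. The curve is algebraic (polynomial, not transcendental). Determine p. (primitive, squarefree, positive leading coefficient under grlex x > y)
3*x^3*y + 3*x*y^3 + y^3 - 3

First, degree: the shape is more complex than any degree-3 curve, so deg p = 4.
Next, observable constraints: the curve avoids every integer x-axis point in the box.
Finally, fitting integer coefficients to these (and the overall shape) gives p.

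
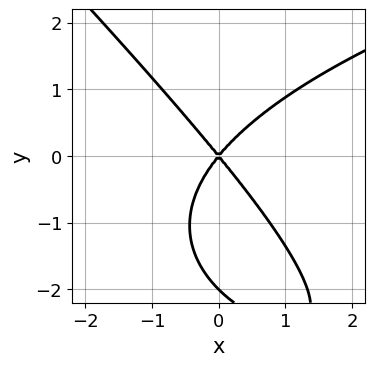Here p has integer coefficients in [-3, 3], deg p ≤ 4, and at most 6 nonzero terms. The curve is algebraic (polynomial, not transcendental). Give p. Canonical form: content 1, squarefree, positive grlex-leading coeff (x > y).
x*y^2 + y^3 - 3*x^2 + 2*y^2

First, deg p = 3. A generic line meets the curve in up to 3 points.
Then, from the visible intercepts: it meets the x-axis at x = 0 (among the integer gridlines); among the integer gridlines, it crosses the y-axis at y ∈ {-2, 0}.
Finally, these observations pin down the coefficients.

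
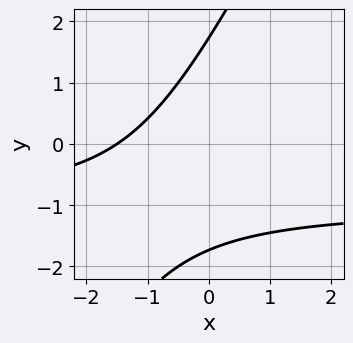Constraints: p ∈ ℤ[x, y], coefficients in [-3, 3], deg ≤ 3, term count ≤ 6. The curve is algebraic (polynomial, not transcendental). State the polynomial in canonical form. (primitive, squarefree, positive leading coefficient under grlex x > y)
First, the degree is 2 — a generic line meets the curve in up to 2 points.
Finally, the integer polynomial consistent with all of this is the stated p.

2*x*y - y^2 + 2*x + 3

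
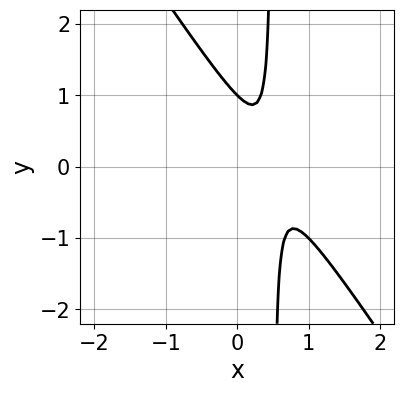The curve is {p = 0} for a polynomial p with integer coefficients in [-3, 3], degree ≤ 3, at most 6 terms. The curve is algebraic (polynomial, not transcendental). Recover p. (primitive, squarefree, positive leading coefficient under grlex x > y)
3*x^2 + 2*x*y - 3*x - y + 1

Degree: the shape is more complex than any degree-1 curve, so deg p = 2.
Against the integer gridlines: it meets the y-axis at y = 1 (among the integer gridlines); it misses every integer gridline on the x-axis.
Matching integer coefficients to the picture gives p.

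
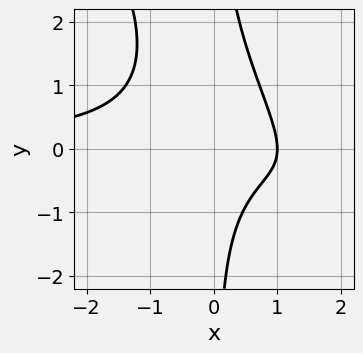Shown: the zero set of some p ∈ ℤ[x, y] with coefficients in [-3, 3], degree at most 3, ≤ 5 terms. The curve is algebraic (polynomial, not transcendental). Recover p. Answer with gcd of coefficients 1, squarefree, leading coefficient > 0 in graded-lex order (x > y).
First, degree: the shape is more complex than any degree-2 curve, so deg p = 3.
Next, from the visible intercepts: it meets the x-axis at x = 1 (among the integer gridlines); no y-intercept at any integer in the box.
Finally, fitting integer coefficients to these (and the overall shape) gives p.

3*x^2*y + 2*x*y^2 - 3*x*y + 3*x - 3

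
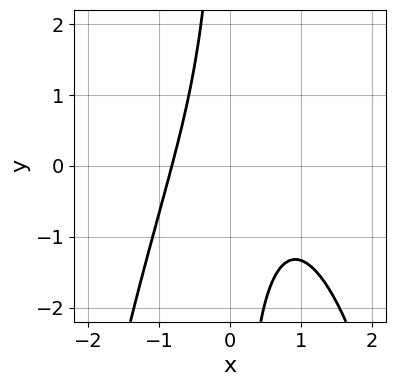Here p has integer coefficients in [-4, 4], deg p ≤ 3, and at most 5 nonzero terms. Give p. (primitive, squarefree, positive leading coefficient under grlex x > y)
3*x^3 - 2*x^2 + 3*x*y + 3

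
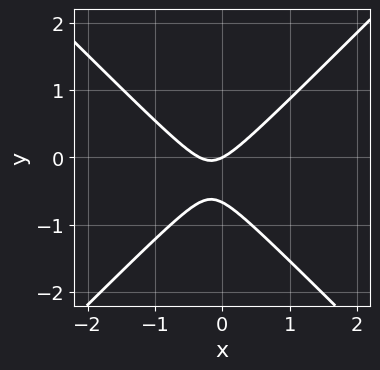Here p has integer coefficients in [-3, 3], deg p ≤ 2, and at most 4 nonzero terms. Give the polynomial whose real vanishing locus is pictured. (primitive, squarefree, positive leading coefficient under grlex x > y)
Degree: the shape is more complex than any degree-1 curve, so deg p = 2.
From the visible intercepts: it meets the x-axis at x = 0 (among the integer gridlines); one y-axis crossing is at y = 0.
These observations pin down the coefficients.

3*x^2 - 3*y^2 + x - 2*y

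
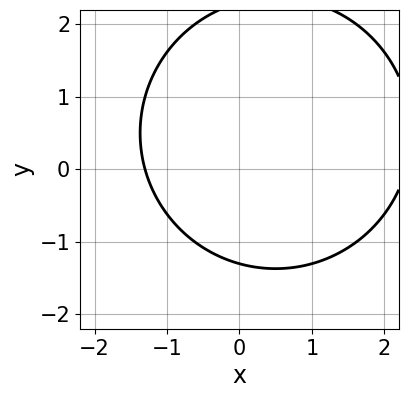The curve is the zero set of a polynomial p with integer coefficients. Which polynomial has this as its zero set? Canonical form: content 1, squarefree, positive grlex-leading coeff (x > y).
x^2 + y^2 - x - y - 3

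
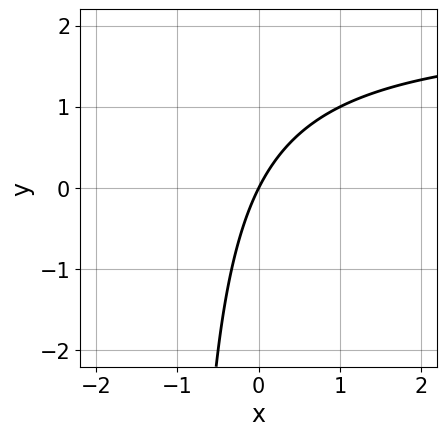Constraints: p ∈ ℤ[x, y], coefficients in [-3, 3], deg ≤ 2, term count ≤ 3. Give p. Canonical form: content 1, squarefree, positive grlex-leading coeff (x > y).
x*y - 2*x + y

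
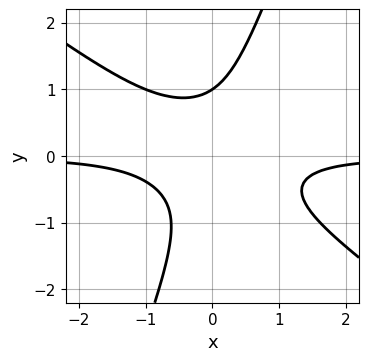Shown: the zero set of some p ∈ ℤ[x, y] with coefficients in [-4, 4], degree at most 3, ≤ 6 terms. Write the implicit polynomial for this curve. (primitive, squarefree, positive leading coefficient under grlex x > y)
2*x^2*y + 2*x*y^2 - y^3 + 1

1. deg p = 3. No degree-2 curve has this shape.
2. From the visible intercepts: it misses every integer gridline on the x-axis; one y-axis crossing is at y = 1.
3. The integer polynomial consistent with all of this is the stated p.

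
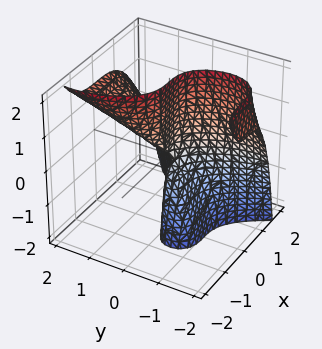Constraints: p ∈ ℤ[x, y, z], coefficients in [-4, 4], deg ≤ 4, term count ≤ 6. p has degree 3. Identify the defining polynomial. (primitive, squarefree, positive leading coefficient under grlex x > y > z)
First, deg p = 3. The shape is more complex than any degree-2 surface.
Next, from the visible intercepts: one y-axis crossing is at y = 0; one x-axis crossing is at x = 0; the visible z-axis segment lies entirely on the surface.
Finally, assembling these constraints gives the stated polynomial.

3*x^3 - y^3 + 2*y^2*z - 3*y^2 + 3*y*z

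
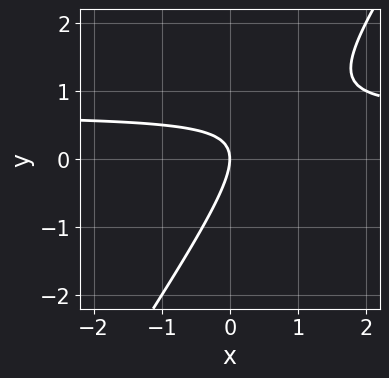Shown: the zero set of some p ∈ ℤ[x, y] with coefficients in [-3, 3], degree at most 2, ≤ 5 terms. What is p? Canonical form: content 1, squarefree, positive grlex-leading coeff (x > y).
3*x*y - 2*y^2 - 2*x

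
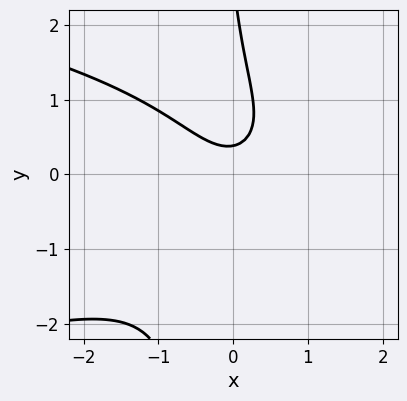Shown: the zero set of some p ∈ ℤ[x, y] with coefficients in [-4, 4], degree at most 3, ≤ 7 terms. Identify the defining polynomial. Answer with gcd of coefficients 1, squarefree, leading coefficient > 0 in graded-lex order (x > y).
First, degree: the shape is more complex than any degree-2 curve, so deg p = 3.
Next, observable constraints: it misses every integer gridline on the x-axis.
Finally, assembling these constraints gives the stated polynomial.

3*x*y^2 + 3*x^2 + y^2 - 3*y + 1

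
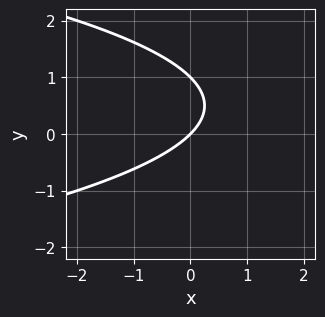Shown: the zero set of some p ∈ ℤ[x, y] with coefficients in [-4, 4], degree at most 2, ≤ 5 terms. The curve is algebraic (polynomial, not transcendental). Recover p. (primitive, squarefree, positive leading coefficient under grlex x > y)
y^2 + x - y

Degree: the shape is more complex than any degree-1 curve, so deg p = 2.
Observable constraints: the y-axis gridline crossings are at y ∈ {0, 1}; it meets the x-axis at x = 0 (among the integer gridlines).
Assembling these constraints gives the stated polynomial.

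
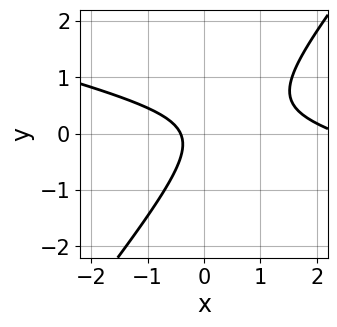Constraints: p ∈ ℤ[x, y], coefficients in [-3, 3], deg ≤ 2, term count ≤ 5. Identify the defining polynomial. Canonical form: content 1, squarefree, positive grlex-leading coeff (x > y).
x^2 + 3*x*y - 3*y^2 - 2*x - 1

Degree: a generic line meets the curve in up to 2 points, so deg p = 2.
From the axis intercepts and sections: the curve avoids every integer y-axis point in the box.
Together with the visible shape, these determine p as stated.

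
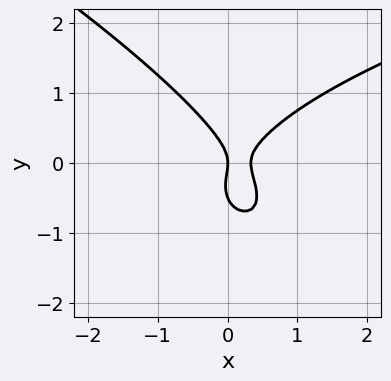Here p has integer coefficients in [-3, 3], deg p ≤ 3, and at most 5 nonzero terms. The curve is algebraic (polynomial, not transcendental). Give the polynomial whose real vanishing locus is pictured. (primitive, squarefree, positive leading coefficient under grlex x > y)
x*y^2 + 2*y^3 - 3*x^2 + y^2 + x

(a) Degree: the shape is more complex than any degree-2 curve, so deg p = 3.
(b) From the visible intercepts: it crosses the y-axis at the gridline y = 0; one x-axis crossing is at x = 0.
(c) Assembling these constraints gives the stated polynomial.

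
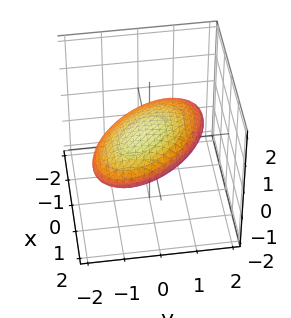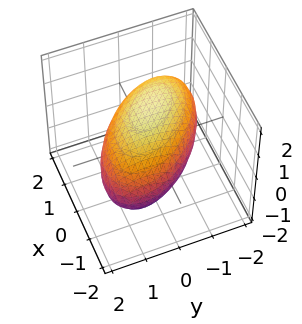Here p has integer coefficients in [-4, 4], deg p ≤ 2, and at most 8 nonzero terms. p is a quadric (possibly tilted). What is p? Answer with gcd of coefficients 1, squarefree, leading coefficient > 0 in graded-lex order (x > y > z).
1. The degree is 2 — a generic line meets the surface in up to 2 points.
2. Matching integer coefficients to the picture gives p.

x^2 + x*y - x*z + y^2 + 3*z^2 - 2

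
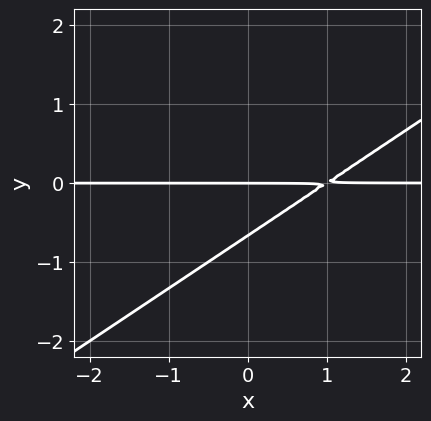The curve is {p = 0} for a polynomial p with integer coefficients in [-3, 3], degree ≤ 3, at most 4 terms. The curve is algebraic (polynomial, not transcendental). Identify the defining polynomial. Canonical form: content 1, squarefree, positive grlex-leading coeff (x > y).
2*x*y - 3*y^2 - 2*y

(a) deg p = 2.
(b) Observable constraints: every point of the x-axis in the box is on the curve; one y-axis crossing is at y = 0.
(c) These observations pin down the coefficients.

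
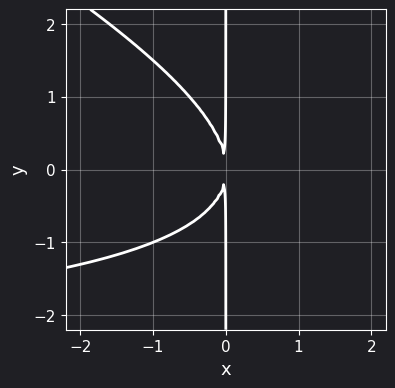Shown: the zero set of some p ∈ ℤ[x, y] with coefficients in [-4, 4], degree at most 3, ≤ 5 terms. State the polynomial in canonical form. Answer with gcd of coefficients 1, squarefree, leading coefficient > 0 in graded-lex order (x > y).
x^2*y + 2*x*y^2 + 3*x^2

deg p = 3. The shape is more complex than any degree-2 curve.
Against the integer gridlines: every point of the y-axis in the box is on the curve.
The integer polynomial consistent with all of this is the stated p.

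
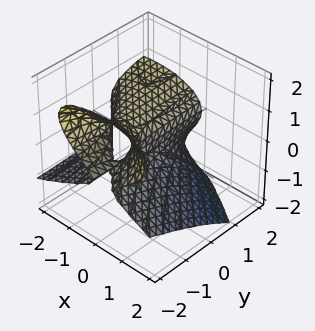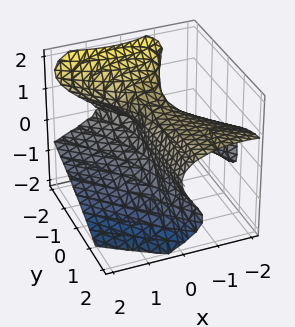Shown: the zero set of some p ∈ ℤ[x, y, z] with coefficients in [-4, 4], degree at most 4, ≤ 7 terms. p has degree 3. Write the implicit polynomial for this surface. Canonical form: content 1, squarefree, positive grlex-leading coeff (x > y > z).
First, the degree is 3 — a generic line meets the surface in up to 3 points.
Then, observable constraints: the visible y-axis segment lies entirely on the surface; it crosses the z-axis at the gridline z = 0; it meets the x-axis at x = 0 (among the integer gridlines).
Finally, assembling these constraints gives the stated polynomial.

3*y*z^2 + 3*z^3 + 2*x^2 + 2*x*y + 3*x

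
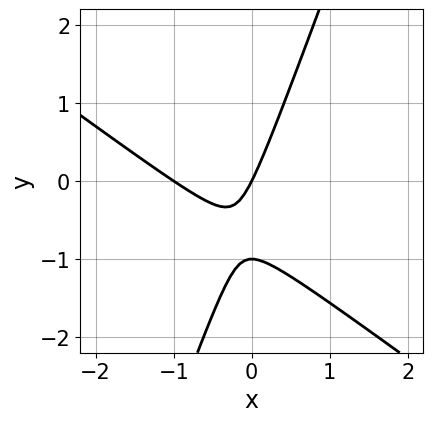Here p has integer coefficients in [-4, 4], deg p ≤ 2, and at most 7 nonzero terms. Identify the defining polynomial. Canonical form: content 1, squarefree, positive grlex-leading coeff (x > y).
First, the degree is 2 — no degree-1 curve has this shape.
Then, from the visible intercepts: the y-axis gridline crossings are at y ∈ {-1, 0}; among the integer gridlines, it crosses the x-axis at x ∈ {-1, 0}.
Finally, assembling these constraints gives the stated polynomial.

2*x^2 + 2*x*y - y^2 + 2*x - y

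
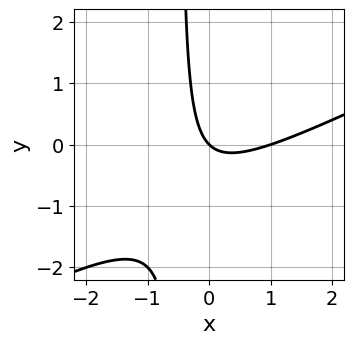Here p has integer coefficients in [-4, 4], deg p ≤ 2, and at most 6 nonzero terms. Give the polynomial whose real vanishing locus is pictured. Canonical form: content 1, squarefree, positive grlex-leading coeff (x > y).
x^2 - 2*x*y - x - y

First, the degree is 2 — no degree-1 curve has this shape.
Then, observable constraints: one y-axis crossing is at y = 0; among the integer gridlines, it crosses the x-axis at x ∈ {0, 1}.
Finally, putting this together gives p.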